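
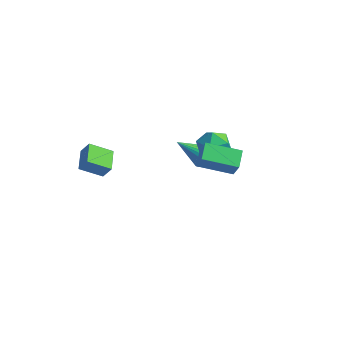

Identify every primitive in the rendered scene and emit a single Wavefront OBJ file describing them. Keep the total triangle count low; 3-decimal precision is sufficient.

v 0.727 3.073 0.344
v 1.296 2.813 -0.514
v -0.096 1.567 0.254
v 0.473 1.307 -0.604
v 0.943 1.368 0.346
v 1.452 2.299 0.402
v -0.252 2.081 -0.662
v 0.257 3.012 -0.606
v 0.691 2.2 -1.136
v 1.43 1.76 -0.513
v -0.23 2.62 0.253
v 0.509 2.18 0.876
v -1.988 -3.673 -0.278
v -2.853 -4.552 0.425
v -2.783 -2.603 0.081
v -3.648 -3.482 0.784
v -1.492 -3.558 0.476
v -2.357 -4.437 1.179
v -2.287 -2.488 0.835
v -3.152 -3.367 1.538
v 1.557 -0.495 0.342
v 1.077 0.421 0.847
v 3.096 0.619 -0.216
v 2.616 1.534 0.288
v 2.104 -0.754 1.332
v 1.624 0.161 1.836
v 3.643 0.359 0.773
v 3.163 1.275 1.278
v -1.092 3.498 -2.638
v -0.483 3.51 -2.168
v -2.088 2.442 -1.322
v -0.642 3.773 -2.077
v -0.879 3.988 -2.084
v -1.152 4.119 -2.186
v -1.416 4.142 -2.366
v -1.623 4.054 -2.594
v -1.739 3.87 -2.829
v -1.743 3.622 -3.031
v -1.634 3.352 -3.165
v -1.432 3.108 -3.209
v -1.171 2.931 -3.153
v -0.896 2.852 -3.009
v -0.655 2.885 -2.8
v -0.49 3.024 -2.564
v -0.429 3.245 -2.34
f 1 12 6
f 1 6 2
f 1 2 8
f 1 8 11
f 1 11 12
f 2 6 10
f 6 12 5
f 12 11 3
f 11 8 7
f 8 2 9
f 4 10 5
f 4 5 3
f 4 3 7
f 4 7 9
f 4 9 10
f 5 10 6
f 3 5 12
f 7 3 11
f 9 7 8
f 10 9 2
f 14 16 13
f 17 14 13
f 13 16 15
f 15 17 13
f 14 20 16
f 18 14 17
f 18 20 14
f 16 20 15
f 19 17 15
f 15 20 19
f 19 18 17
f 20 18 19
f 22 24 21
f 25 22 21
f 21 24 23
f 23 25 21
f 22 28 24
f 26 22 25
f 26 28 22
f 24 28 23
f 27 25 23
f 23 28 27
f 27 26 25
f 28 26 27
f 30 29 32
f 30 32 31
f 32 29 33
f 32 33 31
f 33 29 34
f 33 34 31
f 34 29 35
f 34 35 31
f 35 29 36
f 35 36 31
f 36 29 37
f 36 37 31
f 37 29 38
f 37 38 31
f 38 29 39
f 38 39 31
f 39 29 40
f 39 40 31
f 40 29 41
f 40 41 31
f 41 29 42
f 41 42 31
f 42 29 43
f 42 43 31
f 43 29 44
f 43 44 31
f 44 29 45
f 44 45 31
f 45 29 30
f 45 30 31



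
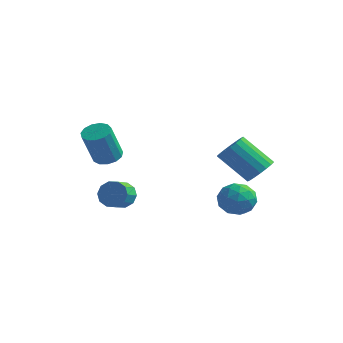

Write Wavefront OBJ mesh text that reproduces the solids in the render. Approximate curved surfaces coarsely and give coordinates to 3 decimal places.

v 3.639 3.669 0.287
v 4.186 3.965 0.924
v 2.627 3.727 2.371
v 2.081 3.431 1.733
v 4.014 4.298 0.793
v 2.455 4.059 2.24
v 3.768 4.505 0.563
v 2.209 4.267 2.01
v 3.496 4.548 0.277
v 1.938 4.309 1.724
v 3.253 4.416 -0.006
v 1.695 4.177 1.441
v 3.087 4.136 -0.232
v 1.528 3.898 1.215
v 3.03 3.764 -0.355
v 1.471 3.525 1.092
v 3.093 3.373 -0.351
v 1.534 3.135 1.096
v 3.265 3.041 -0.22
v 1.706 2.802 1.227
v 3.511 2.833 0.01
v 1.952 2.595 1.457
v 3.782 2.791 0.296
v 2.224 2.552 1.743
v 4.025 2.923 0.579
v 2.467 2.684 2.026
v 4.192 3.202 0.805
v 2.633 2.964 2.252
v 4.249 3.575 0.928
v 2.69 3.336 2.375
v -2.946 0.294 1.198
v -2.181 0.345 1.272
v -2.309 -0.483 3.176
v -3.074 -0.534 3.102
v -2.344 0.718 1.423
v -2.472 -0.11 3.327
v -2.698 0.956 1.503
v -2.826 0.128 3.407
v -3.13 0.984 1.486
v -3.258 0.156 3.39
v -3.504 0.793 1.377
v -3.633 -0.035 3.281
v -3.701 0.443 1.212
v -3.829 -0.385 3.116
v -3.658 0.046 1.042
v -3.786 -0.782 2.946
v -3.389 -0.272 0.922
v -3.517 -1.1 2.826
v -2.979 -0.411 0.889
v -3.107 -1.239 2.793
v -2.559 -0.325 0.955
v -2.687 -1.154 2.858
v -2.261 -0.044 1.097
v -2.389 -0.872 3.001
v -1.745 -0.399 -0.918
v -1.194 -0.118 -0.41
v -1.145 -1.041 0.046
v -1.695 -1.321 -0.462
v -1.639 -0.043 -0.209
v -1.59 -0.965 0.247
v -2.125 -0.104 -0.279
v -2.076 -1.026 0.177
v -2.466 -0.277 -0.593
v -2.416 -1.199 -0.137
v -2.531 -0.497 -1.031
v -2.481 -1.419 -0.575
v -2.295 -0.679 -1.426
v -2.246 -1.602 -0.97
v -1.85 -0.755 -1.627
v -1.801 -1.677 -1.171
v -1.364 -0.694 -1.557
v -1.315 -1.616 -1.101
v -1.024 -0.521 -1.243
v -0.974 -1.443 -0.787
v -0.959 -0.301 -0.805
v -0.909 -1.223 -0.349
v 2.246 2.02 -1.299
v 2.534 2.473 -0.419
v 3.846 1.747 -1.681
v 4.134 2.2 -0.801
v 3.652 1.289 -0.778
v 2.663 1.458 -0.542
v 3.717 2.762 -1.558
v 2.728 2.931 -1.322
v 3.443 2.932 -0.579
v 3.402 2.022 -0.097
v 2.978 2.198 -2.003
v 2.937 1.288 -1.521
v 2.25 2.271 -0.826
v 4.13 1.949 -1.274
v 3.847 1.414 -1.261
v 4.016 1.681 -0.744
v 2.326 1.674 -0.898
v 2.494 1.941 -0.381
v 3.152 1.245 -0.592
v 3.886 2.279 -1.719
v 4.054 2.546 -1.202
v 2.364 2.539 -1.356
v 2.533 2.806 -0.839
v 3.228 2.975 -1.508
v 2.953 2.806 -0.403
v 3.893 2.646 -0.627
v 3.648 2.976 -1.072
v 3.067 3.075 -0.933
v 2.929 2.272 -0.119
v 3.869 2.111 -0.344
v 3.586 1.576 -0.33
v 3.005 1.675 -0.191
v 3.463 2.541 -0.213
v 2.511 2.109 -1.756
v 3.451 1.948 -1.981
v 3.375 2.545 -1.909
v 2.794 2.644 -1.77
v 2.487 1.574 -1.473
v 3.427 1.414 -1.697
v 3.313 1.145 -1.167
v 2.732 1.244 -1.028
v 2.917 1.679 -1.887
f 2 1 5
f 2 5 3
f 3 5 6
f 3 6 4
f 5 1 7
f 5 7 6
f 6 7 8
f 6 8 4
f 7 1 9
f 7 9 8
f 8 9 10
f 8 10 4
f 9 1 11
f 9 11 10
f 10 11 12
f 10 12 4
f 11 1 13
f 11 13 12
f 12 13 14
f 12 14 4
f 13 1 15
f 13 15 14
f 14 15 16
f 14 16 4
f 15 1 17
f 15 17 16
f 16 17 18
f 16 18 4
f 17 1 19
f 17 19 18
f 18 19 20
f 18 20 4
f 19 1 21
f 19 21 20
f 20 21 22
f 20 22 4
f 21 1 23
f 21 23 22
f 22 23 24
f 22 24 4
f 23 1 25
f 23 25 24
f 24 25 26
f 24 26 4
f 25 1 27
f 25 27 26
f 26 27 28
f 26 28 4
f 27 1 29
f 27 29 28
f 28 29 30
f 28 30 4
f 29 1 2
f 29 2 30
f 30 2 3
f 30 3 4
f 32 31 35
f 32 35 33
f 33 35 36
f 33 36 34
f 35 31 37
f 35 37 36
f 36 37 38
f 36 38 34
f 37 31 39
f 37 39 38
f 38 39 40
f 38 40 34
f 39 31 41
f 39 41 40
f 40 41 42
f 40 42 34
f 41 31 43
f 41 43 42
f 42 43 44
f 42 44 34
f 43 31 45
f 43 45 44
f 44 45 46
f 44 46 34
f 45 31 47
f 45 47 46
f 46 47 48
f 46 48 34
f 47 31 49
f 47 49 48
f 48 49 50
f 48 50 34
f 49 31 51
f 49 51 50
f 50 51 52
f 50 52 34
f 51 31 53
f 51 53 52
f 52 53 54
f 52 54 34
f 53 31 32
f 53 32 54
f 54 32 33
f 54 33 34
f 56 55 59
f 56 59 57
f 57 59 60
f 57 60 58
f 59 55 61
f 59 61 60
f 60 61 62
f 60 62 58
f 61 55 63
f 61 63 62
f 62 63 64
f 62 64 58
f 63 55 65
f 63 65 64
f 64 65 66
f 64 66 58
f 65 55 67
f 65 67 66
f 66 67 68
f 66 68 58
f 67 55 69
f 67 69 68
f 68 69 70
f 68 70 58
f 69 55 71
f 69 71 70
f 70 71 72
f 70 72 58
f 71 55 73
f 71 73 72
f 72 73 74
f 72 74 58
f 73 55 75
f 73 75 74
f 74 75 76
f 74 76 58
f 75 55 56
f 75 56 76
f 76 56 57
f 76 57 58
f 77 114 93
f 114 88 117
f 93 117 82
f 114 117 93
f 77 93 89
f 93 82 94
f 89 94 78
f 93 94 89
f 77 89 98
f 89 78 99
f 98 99 84
f 89 99 98
f 77 98 110
f 98 84 113
f 110 113 87
f 98 113 110
f 77 110 114
f 110 87 118
f 114 118 88
f 110 118 114
f 78 94 105
f 94 82 108
f 105 108 86
f 94 108 105
f 82 117 95
f 117 88 116
f 95 116 81
f 117 116 95
f 88 118 115
f 118 87 111
f 115 111 79
f 118 111 115
f 87 113 112
f 113 84 100
f 112 100 83
f 113 100 112
f 84 99 104
f 99 78 101
f 104 101 85
f 99 101 104
f 80 106 92
f 106 86 107
f 92 107 81
f 106 107 92
f 80 92 90
f 92 81 91
f 90 91 79
f 92 91 90
f 80 90 97
f 90 79 96
f 97 96 83
f 90 96 97
f 80 97 102
f 97 83 103
f 102 103 85
f 97 103 102
f 80 102 106
f 102 85 109
f 106 109 86
f 102 109 106
f 81 107 95
f 107 86 108
f 95 108 82
f 107 108 95
f 79 91 115
f 91 81 116
f 115 116 88
f 91 116 115
f 83 96 112
f 96 79 111
f 112 111 87
f 96 111 112
f 85 103 104
f 103 83 100
f 104 100 84
f 103 100 104
f 86 109 105
f 109 85 101
f 105 101 78
f 109 101 105



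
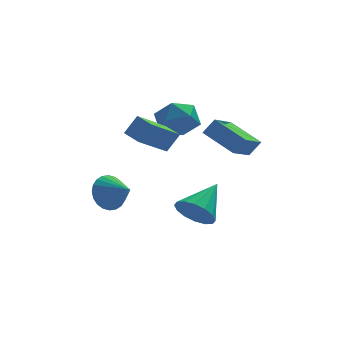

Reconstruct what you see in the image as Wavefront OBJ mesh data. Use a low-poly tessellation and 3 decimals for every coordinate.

v -2.84 0.396 0.994
v -2.233 0.548 1.911
v -3.315 1.365 1.147
v -2.708 1.517 2.064
v -1.452 1.243 -0.064
v -0.845 1.395 0.853
v -1.927 2.212 0.089
v -1.32 2.364 1.006
v 0.239 1.79 0.723
v 0.785 1.815 1.476
v 1.233 3.041 -0.039
v 1.779 3.066 0.714
v 1.341 0.454 -0.034
v 1.887 0.479 0.719
v 2.335 1.705 -0.796
v 2.881 1.73 -0.043
v -3.642 4.089 -3.795
v -2.884 4.302 -4.459
v -2.818 3.051 -3.185
v -2.795 4.55 -4.156
v -2.835 4.729 -3.798
v -2.998 4.81 -3.44
v -3.26 4.781 -3.136
v -3.579 4.647 -2.932
v -3.908 4.428 -2.86
v -4.197 4.158 -2.93
v -4.401 3.877 -3.132
v -4.49 3.628 -3.435
v -4.45 3.449 -3.793
v -4.287 3.368 -4.151
v -4.025 3.397 -4.455
v -3.706 3.531 -4.659
v -3.377 3.75 -4.731
v -3.088 4.02 -4.661
v 0.005 2.339 -4.56
v 0.794 2.145 -5.241
v 1.295 3.661 -3.44
v 0.531 2.579 -5.449
v 0.126 2.949 -5.419
v -0.311 3.155 -5.159
v -0.663 3.143 -4.738
v -0.837 2.915 -4.27
v -0.784 2.533 -3.88
v -0.521 2.099 -3.671
v -0.117 1.73 -3.701
v 0.32 1.524 -3.961
v 0.673 1.536 -4.382
v 0.846 1.763 -4.85
v -1.549 4.123 1.053
v -0.622 4.755 1.335
v -0.438 2.865 0.225
v 0.489 3.497 0.507
v -0.113 2.954 1.331
v -0.8 3.732 1.844
v -0.26 3.888 -0.284
v -0.947 4.666 0.229
v 0.174 4.61 0.509
v 0.265 4.033 1.507
v -1.325 3.587 0.053
v -1.234 3.01 1.051
f 2 4 1
f 5 2 1
f 1 4 3
f 3 5 1
f 2 8 4
f 6 2 5
f 6 8 2
f 4 8 3
f 7 5 3
f 3 8 7
f 7 6 5
f 8 6 7
f 10 12 9
f 13 10 9
f 9 12 11
f 11 13 9
f 10 16 12
f 14 10 13
f 14 16 10
f 12 16 11
f 15 13 11
f 11 16 15
f 15 14 13
f 16 14 15
f 18 17 20
f 18 20 19
f 20 17 21
f 20 21 19
f 21 17 22
f 21 22 19
f 22 17 23
f 22 23 19
f 23 17 24
f 23 24 19
f 24 17 25
f 24 25 19
f 25 17 26
f 25 26 19
f 26 17 27
f 26 27 19
f 27 17 28
f 27 28 19
f 28 17 29
f 28 29 19
f 29 17 30
f 29 30 19
f 30 17 31
f 30 31 19
f 31 17 32
f 31 32 19
f 32 17 33
f 32 33 19
f 33 17 34
f 33 34 19
f 34 17 18
f 34 18 19
f 36 35 38
f 36 38 37
f 38 35 39
f 38 39 37
f 39 35 40
f 39 40 37
f 40 35 41
f 40 41 37
f 41 35 42
f 41 42 37
f 42 35 43
f 42 43 37
f 43 35 44
f 43 44 37
f 44 35 45
f 44 45 37
f 45 35 46
f 45 46 37
f 46 35 47
f 46 47 37
f 47 35 48
f 47 48 37
f 48 35 36
f 48 36 37
f 49 60 54
f 49 54 50
f 49 50 56
f 49 56 59
f 49 59 60
f 50 54 58
f 54 60 53
f 60 59 51
f 59 56 55
f 56 50 57
f 52 58 53
f 52 53 51
f 52 51 55
f 52 55 57
f 52 57 58
f 53 58 54
f 51 53 60
f 55 51 59
f 57 55 56
f 58 57 50



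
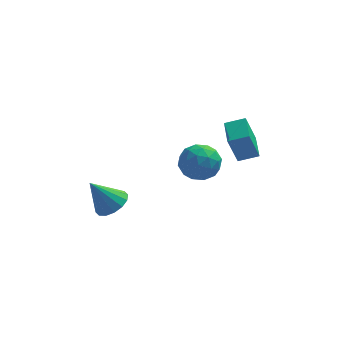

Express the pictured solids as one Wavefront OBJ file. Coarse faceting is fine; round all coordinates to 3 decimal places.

v -2.965 -2.364 1.976
v -2.476 -3.013 2.256
v -3.895 -2.456 3.384
v -2.279 -2.645 2.411
v -2.265 -2.202 2.449
v -2.439 -1.802 2.36
v -2.755 -1.552 2.168
v -3.126 -1.52 1.925
v -3.454 -1.714 1.696
v -3.652 -2.082 1.541
v -3.665 -2.526 1.503
v -3.491 -2.926 1.592
v -3.176 -3.175 1.783
v -2.804 -3.207 2.027
v 2.53 0.391 2.819
v 2.049 0.149 4.315
v 2.393 1.842 3.009
v 1.912 1.6 4.506
v 3.488 0.44 3.134
v 3.007 0.198 4.631
v 3.351 1.891 3.325
v 2.87 1.649 4.821
v 0.784 0.665 3.318
v 1.693 0.178 3.172
v -0.013 -0.818 3.308
v 0.896 -1.305 3.162
v 0.695 -0.838 4.071
v 1.187 0.079 4.077
v 0.493 -0.719 2.403
v 0.985 0.198 2.409
v 1.512 -0.677 2.607
v 1.638 -0.751 3.638
v 0.042 0.111 2.842
v 0.168 0.037 3.873
v 1.308 0.552 3.246
v 0.372 -1.192 3.234
v 0.254 -0.918 3.768
v 0.788 -1.204 3.683
v 1.011 0.493 3.778
v 1.545 0.207 3.692
v 0.959 -0.39 4.22
v 0.135 -0.847 2.788
v 0.669 -1.133 2.702
v 0.892 0.564 2.797
v 1.426 0.278 2.712
v 0.721 -0.25 2.26
v 1.736 -0.237 2.828
v 1.268 -1.109 2.822
v 1.031 -0.764 2.376
v 1.321 -0.225 2.38
v 1.81 -0.28 3.434
v 1.342 -1.153 3.428
v 1.224 -0.878 3.962
v 1.513 -0.339 3.966
v 1.704 -0.783 3.102
v 0.338 0.513 3.052
v -0.13 -0.36 3.046
v 0.167 -0.301 2.514
v 0.456 0.238 2.518
v 0.412 0.469 3.658
v -0.056 -0.403 3.652
v 0.359 -0.415 4.1
v 0.649 0.124 4.104
v -0.024 0.143 3.378
f 2 1 4
f 2 4 3
f 4 1 5
f 4 5 3
f 5 1 6
f 5 6 3
f 6 1 7
f 6 7 3
f 7 1 8
f 7 8 3
f 8 1 9
f 8 9 3
f 9 1 10
f 9 10 3
f 10 1 11
f 10 11 3
f 11 1 12
f 11 12 3
f 12 1 13
f 12 13 3
f 13 1 14
f 13 14 3
f 14 1 2
f 14 2 3
f 16 18 15
f 19 16 15
f 15 18 17
f 17 19 15
f 16 22 18
f 20 16 19
f 20 22 16
f 18 22 17
f 21 19 17
f 17 22 21
f 21 20 19
f 22 20 21
f 23 60 39
f 60 34 63
f 39 63 28
f 60 63 39
f 23 39 35
f 39 28 40
f 35 40 24
f 39 40 35
f 23 35 44
f 35 24 45
f 44 45 30
f 35 45 44
f 23 44 56
f 44 30 59
f 56 59 33
f 44 59 56
f 23 56 60
f 56 33 64
f 60 64 34
f 56 64 60
f 24 40 51
f 40 28 54
f 51 54 32
f 40 54 51
f 28 63 41
f 63 34 62
f 41 62 27
f 63 62 41
f 34 64 61
f 64 33 57
f 61 57 25
f 64 57 61
f 33 59 58
f 59 30 46
f 58 46 29
f 59 46 58
f 30 45 50
f 45 24 47
f 50 47 31
f 45 47 50
f 26 52 38
f 52 32 53
f 38 53 27
f 52 53 38
f 26 38 36
f 38 27 37
f 36 37 25
f 38 37 36
f 26 36 43
f 36 25 42
f 43 42 29
f 36 42 43
f 26 43 48
f 43 29 49
f 48 49 31
f 43 49 48
f 26 48 52
f 48 31 55
f 52 55 32
f 48 55 52
f 27 53 41
f 53 32 54
f 41 54 28
f 53 54 41
f 25 37 61
f 37 27 62
f 61 62 34
f 37 62 61
f 29 42 58
f 42 25 57
f 58 57 33
f 42 57 58
f 31 49 50
f 49 29 46
f 50 46 30
f 49 46 50
f 32 55 51
f 55 31 47
f 51 47 24
f 55 47 51



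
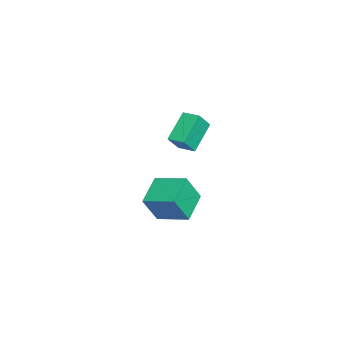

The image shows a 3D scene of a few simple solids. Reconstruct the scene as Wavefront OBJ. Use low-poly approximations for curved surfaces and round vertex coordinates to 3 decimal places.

v 1.935 0.037 3.062
v 2.547 -0.442 4.128
v 2.398 1.02 3.237
v 3.01 0.54 4.304
v 3.51 -0.5 1.916
v 4.122 -0.98 2.983
v 3.973 0.482 2.092
v 4.585 0.003 3.158
v 0.793 -1.555 -4.287
v 1.25 -2.293 -2.53
v 1.336 0.352 -3.629
v 1.794 -0.385 -1.871
v 2.666 -1.875 -4.909
v 3.124 -2.612 -3.151
v 3.21 0.033 -4.25
v 3.667 -0.705 -2.493
f 2 4 1
f 5 2 1
f 1 4 3
f 3 5 1
f 2 8 4
f 6 2 5
f 6 8 2
f 4 8 3
f 7 5 3
f 3 8 7
f 7 6 5
f 8 6 7
f 10 12 9
f 13 10 9
f 9 12 11
f 11 13 9
f 10 16 12
f 14 10 13
f 14 16 10
f 12 16 11
f 15 13 11
f 11 16 15
f 15 14 13
f 16 14 15



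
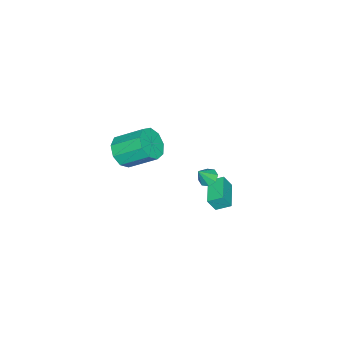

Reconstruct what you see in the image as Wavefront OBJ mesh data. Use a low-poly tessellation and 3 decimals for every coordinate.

v 1.621 -0.127 2.701
v 2.461 0.232 2.528
v 2.079 1.626 3.566
v 1.239 1.267 3.739
v 2.043 0.439 2.096
v 1.661 1.833 3.134
v 1.427 0.382 1.947
v 1.045 1.776 2.985
v 0.902 0.086 2.15
v 0.52 1.48 3.189
v 0.714 -0.31 2.612
v 0.331 1.084 3.65
v 0.95 -0.62 3.115
v 0.567 0.775 4.153
v 1.5 -0.699 3.424
v 1.118 0.695 4.462
v 2.107 -0.511 3.395
v 1.725 0.883 4.433
v 2.487 -0.143 3.041
v 2.104 1.251 4.079
v -3.461 2.183 -3.588
v -3.165 1.86 -2.79
v -3.795 2.907 -3.17
v -3.499 2.583 -2.373
v -2.121 2.917 -3.787
v -1.825 2.593 -2.99
v -2.455 3.64 -3.37
v -2.159 3.317 -2.572
v -1.814 2.633 -0.932
v -1.369 2.527 -1.254
v -1.266 2.367 -0.088
v -1.38 2.933 -1.119
v -1.645 3.164 -0.874
v -2.009 3.083 -0.662
v -2.259 2.739 -0.609
v -2.248 2.333 -0.744
v -1.982 2.102 -0.99
v -1.618 2.183 -1.201
f 2 1 5
f 2 5 3
f 3 5 6
f 3 6 4
f 5 1 7
f 5 7 6
f 6 7 8
f 6 8 4
f 7 1 9
f 7 9 8
f 8 9 10
f 8 10 4
f 9 1 11
f 9 11 10
f 10 11 12
f 10 12 4
f 11 1 13
f 11 13 12
f 12 13 14
f 12 14 4
f 13 1 15
f 13 15 14
f 14 15 16
f 14 16 4
f 15 1 17
f 15 17 16
f 16 17 18
f 16 18 4
f 17 1 19
f 17 19 18
f 18 19 20
f 18 20 4
f 19 1 2
f 19 2 20
f 20 2 3
f 20 3 4
f 22 24 21
f 25 22 21
f 21 24 23
f 23 25 21
f 22 28 24
f 26 22 25
f 26 28 22
f 24 28 23
f 27 25 23
f 23 28 27
f 27 26 25
f 28 26 27
f 30 29 32
f 30 32 31
f 32 29 33
f 32 33 31
f 33 29 34
f 33 34 31
f 34 29 35
f 34 35 31
f 35 29 36
f 35 36 31
f 36 29 37
f 36 37 31
f 37 29 38
f 37 38 31
f 38 29 30
f 38 30 31



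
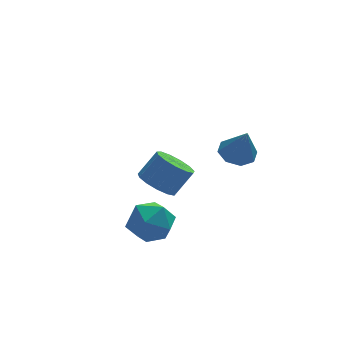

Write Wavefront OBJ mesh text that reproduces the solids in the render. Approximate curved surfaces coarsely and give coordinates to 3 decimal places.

v 1.67 -0.528 3.078
v 2.185 -1.114 2.767
v 1.87 -1.152 4.582
v 2.498 -0.582 2.946
v 2.326 -0.018 3.203
v 1.77 0.247 3.386
v 1.155 0.058 3.39
v 0.842 -0.474 3.211
v 1.014 -1.038 2.954
v 1.57 -1.303 2.77
v -2.735 -0.297 -0.042
v -1.766 -0.361 0.547
v -2.594 -2.079 -0.467
v -1.625 -2.143 0.122
v -2.61 -1.988 0.665
v -2.697 -0.887 0.928
v -1.663 -1.553 -0.848
v -1.75 -0.452 -0.585
v -1.103 -1.137 0.049
v -1.689 -1.406 0.984
v -2.671 -1.034 -0.904
v -3.257 -1.303 0.031
v -0.584 3.651 -1.39
v -0.146 4.398 -1.869
v 0.762 4.597 -0.729
v 0.324 3.849 -0.25
v -0.564 4.623 -1.575
v 0.344 4.822 -0.436
v -0.988 4.539 -1.223
v -0.08 4.737 -0.083
v -1.284 4.173 -0.923
v -0.376 4.371 0.216
v -1.357 3.641 -0.772
v -0.45 3.84 0.367
v -1.185 3.112 -0.817
v -0.278 3.311 0.323
v -0.822 2.754 -1.043
v 0.085 2.953 0.096
v -0.384 2.681 -1.38
v 0.524 2.88 -0.241
v -0.008 2.916 -1.72
v 0.899 3.114 -0.58
v 0.184 3.384 -1.955
v 1.092 3.582 -0.815
v 0.133 3.936 -2.01
v 1.04 4.135 -0.871
f 2 1 4
f 2 4 3
f 4 1 5
f 4 5 3
f 5 1 6
f 5 6 3
f 6 1 7
f 6 7 3
f 7 1 8
f 7 8 3
f 8 1 9
f 8 9 3
f 9 1 10
f 9 10 3
f 10 1 2
f 10 2 3
f 11 22 16
f 11 16 12
f 11 12 18
f 11 18 21
f 11 21 22
f 12 16 20
f 16 22 15
f 22 21 13
f 21 18 17
f 18 12 19
f 14 20 15
f 14 15 13
f 14 13 17
f 14 17 19
f 14 19 20
f 15 20 16
f 13 15 22
f 17 13 21
f 19 17 18
f 20 19 12
f 24 23 27
f 24 27 25
f 25 27 28
f 25 28 26
f 27 23 29
f 27 29 28
f 28 29 30
f 28 30 26
f 29 23 31
f 29 31 30
f 30 31 32
f 30 32 26
f 31 23 33
f 31 33 32
f 32 33 34
f 32 34 26
f 33 23 35
f 33 35 34
f 34 35 36
f 34 36 26
f 35 23 37
f 35 37 36
f 36 37 38
f 36 38 26
f 37 23 39
f 37 39 38
f 38 39 40
f 38 40 26
f 39 23 41
f 39 41 40
f 40 41 42
f 40 42 26
f 41 23 43
f 41 43 42
f 42 43 44
f 42 44 26
f 43 23 45
f 43 45 44
f 44 45 46
f 44 46 26
f 45 23 24
f 45 24 46
f 46 24 25
f 46 25 26



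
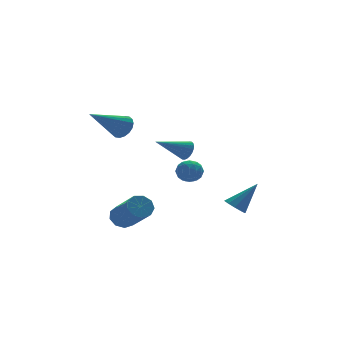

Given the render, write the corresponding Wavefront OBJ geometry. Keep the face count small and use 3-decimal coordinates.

v -3.952 -0.829 -3.541
v -3.663 -0.472 -3.096
v -3.498 -2.053 -1.934
v -3.788 -2.411 -2.379
v -4.096 -0.47 -3.032
v -3.931 -2.051 -1.869
v -4.462 -0.636 -3.206
v -4.297 -2.217 -2.043
v -4.589 -0.892 -3.537
v -4.424 -2.474 -2.374
v -4.419 -1.119 -3.87
v -4.254 -2.701 -2.707
v -4.03 -1.211 -4.049
v -3.865 -2.792 -2.887
v -3.605 -1.124 -3.991
v -3.44 -2.705 -2.828
v -3.343 -0.899 -3.722
v -3.178 -2.48 -2.56
v -3.365 -0.641 -3.369
v -3.2 -2.223 -2.206
v -2.379 3.002 0.429
v -2.12 3.333 0.963
v -4.141 2.538 1.571
v -2.272 3.55 0.817
v -2.445 3.658 0.594
v -2.606 3.637 0.338
v -2.721 3.49 0.1
v -2.769 3.246 -0.073
v -2.74 2.954 -0.146
v -2.639 2.671 -0.106
v -2.487 2.454 0.041
v -2.313 2.346 0.264
v -2.153 2.367 0.52
v -2.038 2.515 0.757
v -1.99 2.758 0.93
v -2.019 3.051 1.004
v 0.316 1.625 -1.77
v 0.714 1.181 -2.082
v -0.554 1.019 -2.018
v -0.156 0.575 -2.33
v -0.13 0.638 -1.66
v 0.407 1.012 -1.507
v -0.247 1.188 -2.593
v 0.29 1.562 -2.44
v 0.366 0.911 -2.59
v 0.438 0.571 -2.014
v -0.278 1.629 -2.086
v -0.206 1.289 -1.51
v 0.591 1.456 -1.904
v -0.431 0.744 -2.196
v -0.416 0.781 -1.802
v -0.182 0.52 -1.986
v 0.411 1.357 -1.566
v 0.645 1.096 -1.75
v 0.149 0.777 -1.502
v -0.485 1.104 -2.35
v -0.251 0.843 -2.534
v 0.342 1.68 -2.114
v 0.576 1.419 -2.298
v 0.011 1.423 -2.598
v 0.621 1.036 -2.386
v 0.109 0.68 -2.532
v 0.056 1.04 -2.687
v 0.372 1.26 -2.597
v 0.663 0.836 -2.048
v 0.152 0.48 -2.194
v 0.167 0.517 -1.8
v 0.483 0.737 -1.71
v 0.459 0.678 -2.347
v 0.008 1.72 -1.906
v -0.503 1.364 -2.052
v -0.323 1.463 -2.39
v -0.007 1.683 -2.3
v 0.051 1.52 -1.568
v -0.461 1.164 -1.714
v -0.212 0.94 -1.503
v 0.104 1.16 -1.413
v -0.299 1.522 -1.753
v -0.957 -0.901 -0.006
v -0.736 -1.067 0.458
v -2.423 -0.859 0.706
v -0.721 -0.858 0.477
v -0.741 -0.655 0.423
v -0.795 -0.49 0.304
v -0.873 -0.387 0.137
v -0.964 -0.363 -0.051
v -1.054 -0.42 -0.233
v -1.129 -0.551 -0.38
v -1.178 -0.735 -0.47
v -1.194 -0.944 -0.49
v -1.173 -1.147 -0.436
v -1.12 -1.312 -0.316
v -1.042 -1.415 -0.15
v -0.951 -1.439 0.039
v -0.861 -1.381 0.221
v -0.786 -1.251 0.368
v 1.672 -0.285 -4.029
v 1.973 -0.748 -4.288
v 2.828 -0.215 -2.811
v 2.106 -0.427 -4.433
v 2.075 -0.052 -4.424
v 1.889 0.235 -4.264
v 1.621 0.323 -4.014
v 1.372 0.179 -3.77
v 1.238 -0.142 -3.625
v 1.27 -0.517 -3.634
v 1.456 -0.804 -3.794
v 1.724 -0.892 -4.043
f 2 1 5
f 2 5 3
f 3 5 6
f 3 6 4
f 5 1 7
f 5 7 6
f 6 7 8
f 6 8 4
f 7 1 9
f 7 9 8
f 8 9 10
f 8 10 4
f 9 1 11
f 9 11 10
f 10 11 12
f 10 12 4
f 11 1 13
f 11 13 12
f 12 13 14
f 12 14 4
f 13 1 15
f 13 15 14
f 14 15 16
f 14 16 4
f 15 1 17
f 15 17 16
f 16 17 18
f 16 18 4
f 17 1 19
f 17 19 18
f 18 19 20
f 18 20 4
f 19 1 2
f 19 2 20
f 20 2 3
f 20 3 4
f 22 21 24
f 22 24 23
f 24 21 25
f 24 25 23
f 25 21 26
f 25 26 23
f 26 21 27
f 26 27 23
f 27 21 28
f 27 28 23
f 28 21 29
f 28 29 23
f 29 21 30
f 29 30 23
f 30 21 31
f 30 31 23
f 31 21 32
f 31 32 23
f 32 21 33
f 32 33 23
f 33 21 34
f 33 34 23
f 34 21 35
f 34 35 23
f 35 21 36
f 35 36 23
f 36 21 22
f 36 22 23
f 37 74 53
f 74 48 77
f 53 77 42
f 74 77 53
f 37 53 49
f 53 42 54
f 49 54 38
f 53 54 49
f 37 49 58
f 49 38 59
f 58 59 44
f 49 59 58
f 37 58 70
f 58 44 73
f 70 73 47
f 58 73 70
f 37 70 74
f 70 47 78
f 74 78 48
f 70 78 74
f 38 54 65
f 54 42 68
f 65 68 46
f 54 68 65
f 42 77 55
f 77 48 76
f 55 76 41
f 77 76 55
f 48 78 75
f 78 47 71
f 75 71 39
f 78 71 75
f 47 73 72
f 73 44 60
f 72 60 43
f 73 60 72
f 44 59 64
f 59 38 61
f 64 61 45
f 59 61 64
f 40 66 52
f 66 46 67
f 52 67 41
f 66 67 52
f 40 52 50
f 52 41 51
f 50 51 39
f 52 51 50
f 40 50 57
f 50 39 56
f 57 56 43
f 50 56 57
f 40 57 62
f 57 43 63
f 62 63 45
f 57 63 62
f 40 62 66
f 62 45 69
f 66 69 46
f 62 69 66
f 41 67 55
f 67 46 68
f 55 68 42
f 67 68 55
f 39 51 75
f 51 41 76
f 75 76 48
f 51 76 75
f 43 56 72
f 56 39 71
f 72 71 47
f 56 71 72
f 45 63 64
f 63 43 60
f 64 60 44
f 63 60 64
f 46 69 65
f 69 45 61
f 65 61 38
f 69 61 65
f 80 79 82
f 80 82 81
f 82 79 83
f 82 83 81
f 83 79 84
f 83 84 81
f 84 79 85
f 84 85 81
f 85 79 86
f 85 86 81
f 86 79 87
f 86 87 81
f 87 79 88
f 87 88 81
f 88 79 89
f 88 89 81
f 89 79 90
f 89 90 81
f 90 79 91
f 90 91 81
f 91 79 92
f 91 92 81
f 92 79 93
f 92 93 81
f 93 79 94
f 93 94 81
f 94 79 95
f 94 95 81
f 95 79 96
f 95 96 81
f 96 79 80
f 96 80 81
f 98 97 100
f 98 100 99
f 100 97 101
f 100 101 99
f 101 97 102
f 101 102 99
f 102 97 103
f 102 103 99
f 103 97 104
f 103 104 99
f 104 97 105
f 104 105 99
f 105 97 106
f 105 106 99
f 106 97 107
f 106 107 99
f 107 97 108
f 107 108 99
f 108 97 98
f 108 98 99



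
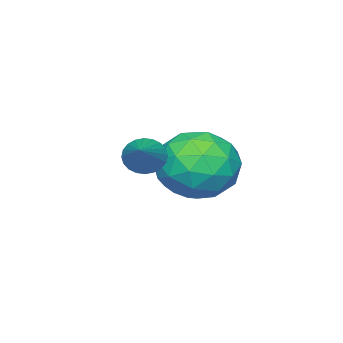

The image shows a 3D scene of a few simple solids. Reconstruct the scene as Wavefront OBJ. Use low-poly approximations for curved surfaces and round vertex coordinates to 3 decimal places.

v -0.346 3.15 0.491
v 0.025 2.926 0.106
v 0.906 3.89 1.269
v -0.029 3.122 0.007
v -0.131 3.322 -0.019
v -0.266 3.496 0.033
v -0.414 3.617 0.154
v -0.551 3.668 0.327
v -0.657 3.639 0.525
v -0.715 3.536 0.718
v -0.718 3.374 0.876
v -0.664 3.178 0.976
v -0.562 2.978 1.002
v -0.427 2.804 0.95
v -0.279 2.683 0.828
v -0.142 2.632 0.655
v -0.036 2.661 0.457
v 0.022 2.764 0.264
v -2.09 4.089 0.633
v -1.156 3.95 -0.123
v -3.224 3.05 -0.577
v -2.29 2.911 -1.333
v -2.285 2.358 -0.257
v -1.585 3 0.49
v -2.795 4 -1.19
v -2.095 4.642 -0.443
v -1.592 3.895 -1.25
v -1.277 2.88 -0.673
v -3.103 4.12 -0.027
v -2.788 3.105 0.55
v -1.524 4.111 0.361
v -2.856 2.889 -1.061
v -2.854 2.564 -0.429
v -2.305 2.482 -0.873
v -1.775 3.552 0.721
v -1.227 3.47 0.277
v -1.89 2.535 0.198
v -3.153 3.53 -0.977
v -2.605 3.448 -1.421
v -2.075 4.518 0.173
v -1.526 4.436 -0.271
v -2.49 4.465 -0.898
v -1.231 3.997 -0.745
v -1.897 3.386 -1.456
v -2.194 4.026 -1.373
v -1.783 4.404 -0.933
v -1.046 3.4 -0.406
v -1.712 2.789 -1.117
v -1.709 2.464 -0.486
v -1.298 2.841 -0.046
v -1.302 3.368 -1.069
v -2.668 4.211 0.417
v -3.334 3.6 -0.294
v -3.082 4.159 -0.654
v -2.671 4.536 -0.214
v -2.483 3.614 0.756
v -3.149 3.003 0.045
v -2.597 2.596 0.233
v -2.186 2.974 0.673
v -3.078 3.632 0.369
f 2 1 4
f 2 4 3
f 4 1 5
f 4 5 3
f 5 1 6
f 5 6 3
f 6 1 7
f 6 7 3
f 7 1 8
f 7 8 3
f 8 1 9
f 8 9 3
f 9 1 10
f 9 10 3
f 10 1 11
f 10 11 3
f 11 1 12
f 11 12 3
f 12 1 13
f 12 13 3
f 13 1 14
f 13 14 3
f 14 1 15
f 14 15 3
f 15 1 16
f 15 16 3
f 16 1 17
f 16 17 3
f 17 1 18
f 17 18 3
f 18 1 2
f 18 2 3
f 19 56 35
f 56 30 59
f 35 59 24
f 56 59 35
f 19 35 31
f 35 24 36
f 31 36 20
f 35 36 31
f 19 31 40
f 31 20 41
f 40 41 26
f 31 41 40
f 19 40 52
f 40 26 55
f 52 55 29
f 40 55 52
f 19 52 56
f 52 29 60
f 56 60 30
f 52 60 56
f 20 36 47
f 36 24 50
f 47 50 28
f 36 50 47
f 24 59 37
f 59 30 58
f 37 58 23
f 59 58 37
f 30 60 57
f 60 29 53
f 57 53 21
f 60 53 57
f 29 55 54
f 55 26 42
f 54 42 25
f 55 42 54
f 26 41 46
f 41 20 43
f 46 43 27
f 41 43 46
f 22 48 34
f 48 28 49
f 34 49 23
f 48 49 34
f 22 34 32
f 34 23 33
f 32 33 21
f 34 33 32
f 22 32 39
f 32 21 38
f 39 38 25
f 32 38 39
f 22 39 44
f 39 25 45
f 44 45 27
f 39 45 44
f 22 44 48
f 44 27 51
f 48 51 28
f 44 51 48
f 23 49 37
f 49 28 50
f 37 50 24
f 49 50 37
f 21 33 57
f 33 23 58
f 57 58 30
f 33 58 57
f 25 38 54
f 38 21 53
f 54 53 29
f 38 53 54
f 27 45 46
f 45 25 42
f 46 42 26
f 45 42 46
f 28 51 47
f 51 27 43
f 47 43 20
f 51 43 47



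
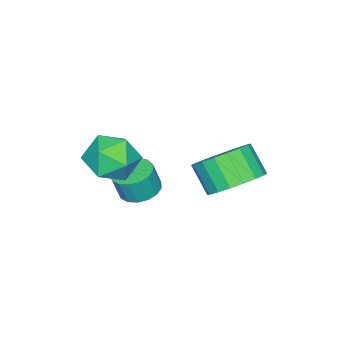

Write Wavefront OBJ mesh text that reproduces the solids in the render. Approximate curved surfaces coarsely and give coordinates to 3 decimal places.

v -2.824 1.925 -0.597
v -1.815 1.492 -0.67
v -2.107 0.643 0.325
v -3.116 1.075 0.397
v -1.756 1.853 -0.344
v -2.048 1.004 0.65
v -1.908 2.228 -0.069
v -2.2 1.379 0.926
v -2.242 2.543 0.102
v -2.534 1.694 1.096
v -2.69 2.735 0.134
v -2.983 1.886 1.129
v -3.166 2.767 0.021
v -3.458 1.918 1.016
v -3.573 2.632 -0.214
v -3.866 1.783 0.781
v -3.833 2.357 -0.525
v -4.125 1.508 0.47
v -3.892 1.996 -0.85
v -4.184 1.147 0.144
v -3.74 1.621 -1.126
v -4.032 0.772 -0.131
v -3.406 1.306 -1.296
v -3.698 0.457 -0.302
v -2.957 1.114 -1.329
v -3.25 0.265 -0.334
v -2.482 1.082 -1.216
v -2.774 0.233 -0.221
v -2.074 1.217 -0.981
v -2.367 0.368 0.014
v -1.346 -1.037 -1.188
v -0.598 -1.008 -1.369
v -0.346 -1.174 -0.353
v -1.094 -1.203 -0.172
v -0.684 -0.658 -1.291
v -0.432 -0.824 -0.274
v -0.921 -0.395 -1.189
v -0.669 -0.561 -0.173
v -1.256 -0.279 -1.087
v -1.004 -0.445 -0.071
v -1.611 -0.337 -1.008
v -1.359 -0.502 0.008
v -1.906 -0.555 -0.971
v -1.654 -0.721 0.045
v -2.072 -0.884 -0.983
v -1.82 -1.049 0.033
v -2.072 -1.247 -1.042
v -1.82 -1.413 -0.026
v -1.906 -1.563 -1.135
v -1.654 -1.729 -0.119
v -1.611 -1.758 -1.24
v -1.359 -1.924 -0.223
v -1.256 -1.788 -1.333
v -1.004 -1.954 -0.316
v -0.921 -1.646 -1.393
v -0.669 -1.812 -0.376
v -0.684 -1.365 -1.406
v -0.432 -1.53 -0.389
v 0.167 -0.49 2.516
v 0.851 0.001 1.869
v 0.029 -1.781 1.391
v 0.713 -1.29 0.744
v 1.05 -1.694 1.666
v 1.136 -0.896 2.362
v -0.256 -0.884 0.898
v -0.17 -0.086 1.594
v 0.59 -0.243 0.869
v 1.397 -0.743 1.344
v -0.517 -1.037 1.916
v 0.29 -1.537 2.391
f 2 1 5
f 2 5 3
f 3 5 6
f 3 6 4
f 5 1 7
f 5 7 6
f 6 7 8
f 6 8 4
f 7 1 9
f 7 9 8
f 8 9 10
f 8 10 4
f 9 1 11
f 9 11 10
f 10 11 12
f 10 12 4
f 11 1 13
f 11 13 12
f 12 13 14
f 12 14 4
f 13 1 15
f 13 15 14
f 14 15 16
f 14 16 4
f 15 1 17
f 15 17 16
f 16 17 18
f 16 18 4
f 17 1 19
f 17 19 18
f 18 19 20
f 18 20 4
f 19 1 21
f 19 21 20
f 20 21 22
f 20 22 4
f 21 1 23
f 21 23 22
f 22 23 24
f 22 24 4
f 23 1 25
f 23 25 24
f 24 25 26
f 24 26 4
f 25 1 27
f 25 27 26
f 26 27 28
f 26 28 4
f 27 1 29
f 27 29 28
f 28 29 30
f 28 30 4
f 29 1 2
f 29 2 30
f 30 2 3
f 30 3 4
f 32 31 35
f 32 35 33
f 33 35 36
f 33 36 34
f 35 31 37
f 35 37 36
f 36 37 38
f 36 38 34
f 37 31 39
f 37 39 38
f 38 39 40
f 38 40 34
f 39 31 41
f 39 41 40
f 40 41 42
f 40 42 34
f 41 31 43
f 41 43 42
f 42 43 44
f 42 44 34
f 43 31 45
f 43 45 44
f 44 45 46
f 44 46 34
f 45 31 47
f 45 47 46
f 46 47 48
f 46 48 34
f 47 31 49
f 47 49 48
f 48 49 50
f 48 50 34
f 49 31 51
f 49 51 50
f 50 51 52
f 50 52 34
f 51 31 53
f 51 53 52
f 52 53 54
f 52 54 34
f 53 31 55
f 53 55 54
f 54 55 56
f 54 56 34
f 55 31 57
f 55 57 56
f 56 57 58
f 56 58 34
f 57 31 32
f 57 32 58
f 58 32 33
f 58 33 34
f 59 70 64
f 59 64 60
f 59 60 66
f 59 66 69
f 59 69 70
f 60 64 68
f 64 70 63
f 70 69 61
f 69 66 65
f 66 60 67
f 62 68 63
f 62 63 61
f 62 61 65
f 62 65 67
f 62 67 68
f 63 68 64
f 61 63 70
f 65 61 69
f 67 65 66
f 68 67 60



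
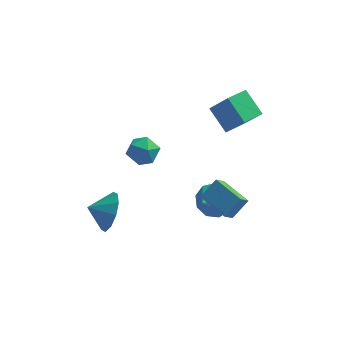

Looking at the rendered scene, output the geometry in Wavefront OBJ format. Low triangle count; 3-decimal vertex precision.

v 2.748 -3.831 -0.228
v 3.417 -3.284 0.546
v 1.603 -2.751 -0.002
v 2.272 -2.204 0.772
v 3.088 -3.336 -0.872
v 3.757 -2.789 -0.098
v 1.943 -2.256 -0.646
v 2.612 -1.709 0.128
v 2.108 -0.236 -3.062
v 2.868 -0.75 -3.263
v 1.612 -1.344 -2.098
v 2.988 -0.367 -2.761
v 2.697 0.077 -2.399
v 2.129 0.375 -2.348
v 1.552 0.388 -2.63
v 1.234 0.108 -3.115
v 1.326 -0.332 -3.574
v 1.783 -0.727 -3.794
v 2.392 -0.892 -3.671
v 2.516 2.118 -0.102
v 1.688 3.045 0.773
v 3.314 2.996 -0.277
v 2.486 3.924 0.598
v 3.394 1.596 1.282
v 2.566 2.524 2.157
v 4.192 2.475 1.107
v 3.364 3.402 1.982
v -2.555 -2.311 -2.007
v -2.214 -1.845 -1.083
v -3.545 -2.449 -1.573
v -2.457 -1.361 -1.483
v -2.737 -1.239 -2.084
v -2.948 -1.528 -2.655
v -3.009 -2.115 -2.979
v -2.896 -2.778 -2.932
v -2.653 -3.262 -2.531
v -2.373 -3.383 -1.931
v -2.162 -3.095 -1.36
v -2.101 -2.508 -1.036
v -2.239 2.216 -2.271
v -1.683 2.805 -2.674
v -1.137 1.755 -1.426
v -0.581 2.344 -1.829
v -1.242 2.642 -1.288
v -1.923 2.927 -1.81
v -0.897 1.633 -2.29
v -1.578 1.918 -2.812
v -0.854 2.445 -2.685
v -1.067 3.069 -2.066
v -1.753 1.491 -2.034
v -1.966 2.115 -1.415
f 2 4 1
f 5 2 1
f 1 4 3
f 3 5 1
f 2 8 4
f 6 2 5
f 6 8 2
f 4 8 3
f 7 5 3
f 3 8 7
f 7 6 5
f 8 6 7
f 10 9 12
f 10 12 11
f 12 9 13
f 12 13 11
f 13 9 14
f 13 14 11
f 14 9 15
f 14 15 11
f 15 9 16
f 15 16 11
f 16 9 17
f 16 17 11
f 17 9 18
f 17 18 11
f 18 9 19
f 18 19 11
f 19 9 10
f 19 10 11
f 21 23 20
f 24 21 20
f 20 23 22
f 22 24 20
f 21 27 23
f 25 21 24
f 25 27 21
f 23 27 22
f 26 24 22
f 22 27 26
f 26 25 24
f 27 25 26
f 29 28 31
f 29 31 30
f 31 28 32
f 31 32 30
f 32 28 33
f 32 33 30
f 33 28 34
f 33 34 30
f 34 28 35
f 34 35 30
f 35 28 36
f 35 36 30
f 36 28 37
f 36 37 30
f 37 28 38
f 37 38 30
f 38 28 39
f 38 39 30
f 39 28 29
f 39 29 30
f 40 51 45
f 40 45 41
f 40 41 47
f 40 47 50
f 40 50 51
f 41 45 49
f 45 51 44
f 51 50 42
f 50 47 46
f 47 41 48
f 43 49 44
f 43 44 42
f 43 42 46
f 43 46 48
f 43 48 49
f 44 49 45
f 42 44 51
f 46 42 50
f 48 46 47
f 49 48 41



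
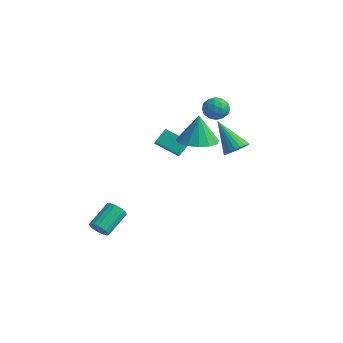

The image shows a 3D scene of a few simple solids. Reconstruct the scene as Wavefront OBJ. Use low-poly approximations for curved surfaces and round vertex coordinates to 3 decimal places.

v 2.172 0.749 1.67
v 2.631 0.749 2.13
v 0.908 0.891 2.93
v 2.61 0.997 2.082
v 2.522 1.208 1.97
v 2.381 1.348 1.813
v 2.208 1.397 1.634
v 2.03 1.348 1.46
v 1.873 1.208 1.319
v 1.762 0.997 1.231
v 1.713 0.749 1.21
v 1.734 0.501 1.259
v 1.822 0.291 1.37
v 1.963 0.151 1.527
v 2.136 0.101 1.706
v 2.314 0.151 1.88
v 2.471 0.291 2.021
v 2.582 0.501 2.109
v -1.467 4.008 2.079
v -0.89 3.89 1.711
v -1.95 3.11 1.609
v -1.373 2.992 1.241
v -1.372 2.899 1.929
v -1.073 3.454 2.219
v -1.767 3.546 1.101
v -1.468 4.101 1.391
v -1.076 3.604 1.107
v -0.831 3.205 1.619
v -2.009 3.795 1.701
v -1.764 3.396 2.213
v -1.136 4.028 1.936
v -1.704 2.972 1.384
v -1.703 2.918 1.788
v -1.364 2.848 1.572
v -1.243 3.772 2.235
v -0.904 3.702 2.019
v -1.188 3.12 2.147
v -1.936 3.298 1.301
v -1.597 3.228 1.085
v -1.476 4.152 1.748
v -1.137 4.082 1.532
v -1.652 3.88 1.173
v -0.906 3.79 1.365
v -1.19 3.263 1.089
v -1.422 3.588 1.006
v -1.246 3.914 1.177
v -0.762 3.556 1.666
v -1.046 3.028 1.39
v -1.045 2.973 1.794
v -0.87 3.3 1.965
v -0.871 3.388 1.311
v -1.794 3.972 1.93
v -2.078 3.444 1.654
v -1.97 3.7 1.355
v -1.795 4.027 1.526
v -1.65 3.737 2.231
v -1.934 3.21 1.955
v -1.594 3.086 2.143
v -1.418 3.412 2.314
v -1.969 3.612 2.009
v -1.982 2.852 -0.461
v -1.008 2.576 -0.329
v -2.118 3.108 1.081
v -0.993 3.097 -0.414
v -1.242 3.552 -0.512
v -1.689 3.819 -0.597
v -2.215 3.828 -0.645
v -2.678 3.574 -0.643
v -2.955 3.127 -0.594
v -2.971 2.606 -0.508
v -2.721 2.151 -0.41
v -2.274 1.884 -0.326
v -1.748 1.876 -0.278
v -1.285 2.129 -0.279
v -4.752 2.847 -1.817
v -4.715 3.537 -1.225
v -3.61 3.349 -2.474
v -3.573 4.039 -1.883
v -4.167 2.301 -1.217
v -4.13 2.991 -0.626
v -3.025 2.803 -1.875
v -2.988 3.493 -1.283
v -2.56 -3.237 -3.815
v -2.382 -3.476 -3.365
v -2.462 -2.203 -2.655
v -2.64 -1.963 -3.105
v -2.179 -3.404 -3.471
v -2.259 -2.131 -2.761
v -2.051 -3.299 -3.645
v -2.131 -2.026 -2.935
v -2.024 -3.181 -3.853
v -2.104 -1.908 -3.143
v -2.103 -3.075 -4.054
v -2.183 -1.802 -3.343
v -2.273 -3 -4.207
v -2.353 -1.727 -3.496
v -2.499 -2.972 -4.282
v -2.579 -1.699 -3.572
v -2.738 -2.997 -4.265
v -2.818 -1.724 -3.555
v -2.941 -3.069 -4.159
v -3.021 -1.796 -3.449
v -3.069 -3.174 -3.985
v -3.149 -1.901 -3.275
v -3.096 -3.292 -3.777
v -3.176 -2.019 -3.067
v -3.017 -3.398 -3.577
v -3.097 -2.125 -2.866
v -2.847 -3.473 -3.424
v -2.927 -2.2 -2.713
v -2.621 -3.501 -3.348
v -2.701 -2.228 -2.638
f 2 1 4
f 2 4 3
f 4 1 5
f 4 5 3
f 5 1 6
f 5 6 3
f 6 1 7
f 6 7 3
f 7 1 8
f 7 8 3
f 8 1 9
f 8 9 3
f 9 1 10
f 9 10 3
f 10 1 11
f 10 11 3
f 11 1 12
f 11 12 3
f 12 1 13
f 12 13 3
f 13 1 14
f 13 14 3
f 14 1 15
f 14 15 3
f 15 1 16
f 15 16 3
f 16 1 17
f 16 17 3
f 17 1 18
f 17 18 3
f 18 1 2
f 18 2 3
f 19 56 35
f 56 30 59
f 35 59 24
f 56 59 35
f 19 35 31
f 35 24 36
f 31 36 20
f 35 36 31
f 19 31 40
f 31 20 41
f 40 41 26
f 31 41 40
f 19 40 52
f 40 26 55
f 52 55 29
f 40 55 52
f 19 52 56
f 52 29 60
f 56 60 30
f 52 60 56
f 20 36 47
f 36 24 50
f 47 50 28
f 36 50 47
f 24 59 37
f 59 30 58
f 37 58 23
f 59 58 37
f 30 60 57
f 60 29 53
f 57 53 21
f 60 53 57
f 29 55 54
f 55 26 42
f 54 42 25
f 55 42 54
f 26 41 46
f 41 20 43
f 46 43 27
f 41 43 46
f 22 48 34
f 48 28 49
f 34 49 23
f 48 49 34
f 22 34 32
f 34 23 33
f 32 33 21
f 34 33 32
f 22 32 39
f 32 21 38
f 39 38 25
f 32 38 39
f 22 39 44
f 39 25 45
f 44 45 27
f 39 45 44
f 22 44 48
f 44 27 51
f 48 51 28
f 44 51 48
f 23 49 37
f 49 28 50
f 37 50 24
f 49 50 37
f 21 33 57
f 33 23 58
f 57 58 30
f 33 58 57
f 25 38 54
f 38 21 53
f 54 53 29
f 38 53 54
f 27 45 46
f 45 25 42
f 46 42 26
f 45 42 46
f 28 51 47
f 51 27 43
f 47 43 20
f 51 43 47
f 62 61 64
f 62 64 63
f 64 61 65
f 64 65 63
f 65 61 66
f 65 66 63
f 66 61 67
f 66 67 63
f 67 61 68
f 67 68 63
f 68 61 69
f 68 69 63
f 69 61 70
f 69 70 63
f 70 61 71
f 70 71 63
f 71 61 72
f 71 72 63
f 72 61 73
f 72 73 63
f 73 61 74
f 73 74 63
f 74 61 62
f 74 62 63
f 76 78 75
f 79 76 75
f 75 78 77
f 77 79 75
f 76 82 78
f 80 76 79
f 80 82 76
f 78 82 77
f 81 79 77
f 77 82 81
f 81 80 79
f 82 80 81
f 84 83 87
f 84 87 85
f 85 87 88
f 85 88 86
f 87 83 89
f 87 89 88
f 88 89 90
f 88 90 86
f 89 83 91
f 89 91 90
f 90 91 92
f 90 92 86
f 91 83 93
f 91 93 92
f 92 93 94
f 92 94 86
f 93 83 95
f 93 95 94
f 94 95 96
f 94 96 86
f 95 83 97
f 95 97 96
f 96 97 98
f 96 98 86
f 97 83 99
f 97 99 98
f 98 99 100
f 98 100 86
f 99 83 101
f 99 101 100
f 100 101 102
f 100 102 86
f 101 83 103
f 101 103 102
f 102 103 104
f 102 104 86
f 103 83 105
f 103 105 104
f 104 105 106
f 104 106 86
f 105 83 107
f 105 107 106
f 106 107 108
f 106 108 86
f 107 83 109
f 107 109 108
f 108 109 110
f 108 110 86
f 109 83 111
f 109 111 110
f 110 111 112
f 110 112 86
f 111 83 84
f 111 84 112
f 112 84 85
f 112 85 86



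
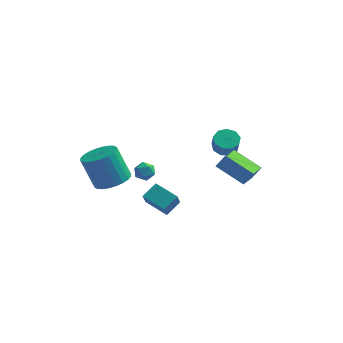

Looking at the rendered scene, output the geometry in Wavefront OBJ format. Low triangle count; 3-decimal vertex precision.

v -2.661 3.776 -0.868
v -2.09 3.538 -0.553
v -2.99 2.722 -1.067
v -2.419 2.484 -0.752
v -2.915 2.797 -0.382
v -2.712 3.449 -0.258
v -2.368 2.811 -1.362
v -2.165 3.463 -1.238
v -1.909 2.942 -0.858
v -2.247 2.933 -0.252
v -2.833 3.327 -1.368
v -3.171 3.318 -0.762
v -0.173 -2.306 -0.228
v -0.199 -2.946 0.691
v -1.472 -1.657 0.188
v -1.497 -2.297 1.107
v 0.397 -1.523 0.333
v 0.372 -2.163 1.252
v -0.901 -0.874 0.749
v -0.927 -1.514 1.668
v 3.695 -0.622 1.605
v 2.075 -0.097 2.492
v 3.878 1.185 0.869
v 2.258 1.71 1.756
v 4.182 -0.37 2.344
v 2.562 0.155 3.231
v 4.365 1.437 1.608
v 2.745 1.962 2.495
v -3.037 -2.62 2.395
v -2.063 -2.529 2.803
v -2.869 -2.289 4.673
v -3.843 -2.38 4.265
v -2.151 -2.135 2.715
v -2.956 -1.894 4.584
v -2.373 -1.815 2.577
v -3.179 -1.574 4.447
v -2.697 -1.617 2.413
v -3.502 -1.376 4.282
v -3.072 -1.572 2.245
v -3.878 -1.331 4.115
v -3.442 -1.686 2.1
v -4.248 -1.446 3.97
v -3.751 -1.943 2.001
v -4.556 -1.702 3.87
v -3.951 -2.303 1.961
v -4.756 -2.062 3.831
v -4.011 -2.711 1.987
v -4.817 -2.471 3.857
v -3.924 -3.106 2.076
v -4.729 -2.865 3.945
v -3.701 -3.426 2.213
v -4.507 -3.185 4.083
v -3.378 -3.624 2.378
v -4.183 -3.383 4.247
v -3.002 -3.669 2.545
v -3.808 -3.428 4.415
v -2.632 -3.554 2.69
v -3.438 -3.314 4.56
v -2.324 -3.298 2.79
v -3.129 -3.057 4.659
v -2.124 -2.938 2.829
v -2.929 -2.697 4.699
v 1.906 4.104 1.277
v 2.627 3.911 1.05
v 2.794 3.444 1.975
v 2.074 3.636 2.203
v 2.633 4.388 1.29
v 2.8 3.92 2.215
v 2.299 4.732 1.524
v 2.466 4.264 2.449
v 1.781 4.781 1.643
v 1.948 4.314 2.568
v 1.322 4.514 1.591
v 1.489 4.047 2.516
v 1.136 4.055 1.392
v 1.303 3.587 2.317
v 1.311 3.619 1.14
v 1.478 3.151 2.065
v 1.765 3.409 0.952
v 1.932 2.942 1.877
v 2.284 3.525 0.916
v 2.452 3.057 1.841
f 1 12 6
f 1 6 2
f 1 2 8
f 1 8 11
f 1 11 12
f 2 6 10
f 6 12 5
f 12 11 3
f 11 8 7
f 8 2 9
f 4 10 5
f 4 5 3
f 4 3 7
f 4 7 9
f 4 9 10
f 5 10 6
f 3 5 12
f 7 3 11
f 9 7 8
f 10 9 2
f 14 16 13
f 17 14 13
f 13 16 15
f 15 17 13
f 14 20 16
f 18 14 17
f 18 20 14
f 16 20 15
f 19 17 15
f 15 20 19
f 19 18 17
f 20 18 19
f 22 24 21
f 25 22 21
f 21 24 23
f 23 25 21
f 22 28 24
f 26 22 25
f 26 28 22
f 24 28 23
f 27 25 23
f 23 28 27
f 27 26 25
f 28 26 27
f 30 29 33
f 30 33 31
f 31 33 34
f 31 34 32
f 33 29 35
f 33 35 34
f 34 35 36
f 34 36 32
f 35 29 37
f 35 37 36
f 36 37 38
f 36 38 32
f 37 29 39
f 37 39 38
f 38 39 40
f 38 40 32
f 39 29 41
f 39 41 40
f 40 41 42
f 40 42 32
f 41 29 43
f 41 43 42
f 42 43 44
f 42 44 32
f 43 29 45
f 43 45 44
f 44 45 46
f 44 46 32
f 45 29 47
f 45 47 46
f 46 47 48
f 46 48 32
f 47 29 49
f 47 49 48
f 48 49 50
f 48 50 32
f 49 29 51
f 49 51 50
f 50 51 52
f 50 52 32
f 51 29 53
f 51 53 52
f 52 53 54
f 52 54 32
f 53 29 55
f 53 55 54
f 54 55 56
f 54 56 32
f 55 29 57
f 55 57 56
f 56 57 58
f 56 58 32
f 57 29 59
f 57 59 58
f 58 59 60
f 58 60 32
f 59 29 61
f 59 61 60
f 60 61 62
f 60 62 32
f 61 29 30
f 61 30 62
f 62 30 31
f 62 31 32
f 64 63 67
f 64 67 65
f 65 67 68
f 65 68 66
f 67 63 69
f 67 69 68
f 68 69 70
f 68 70 66
f 69 63 71
f 69 71 70
f 70 71 72
f 70 72 66
f 71 63 73
f 71 73 72
f 72 73 74
f 72 74 66
f 73 63 75
f 73 75 74
f 74 75 76
f 74 76 66
f 75 63 77
f 75 77 76
f 76 77 78
f 76 78 66
f 77 63 79
f 77 79 78
f 78 79 80
f 78 80 66
f 79 63 81
f 79 81 80
f 80 81 82
f 80 82 66
f 81 63 64
f 81 64 82
f 82 64 65
f 82 65 66



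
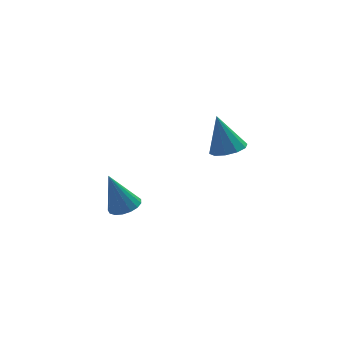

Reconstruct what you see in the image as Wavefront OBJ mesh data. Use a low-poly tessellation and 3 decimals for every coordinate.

v 0.456 1.206 1.508
v 0.952 1.467 1.503
v 0.244 1.634 2.652
v 0.715 1.686 1.377
v 0.379 1.721 1.301
v 0.073 1.56 1.304
v -0.087 1.264 1.385
v -0.039 0.946 1.513
v 0.198 0.727 1.639
v 0.534 0.692 1.714
v 0.84 0.853 1.711
v 1 1.149 1.63
v -1.996 3.294 -1.971
v -1.686 3.723 -1.956
v -2.404 3.546 -0.709
v -1.907 3.811 -2.046
v -2.148 3.78 -2.117
v -2.354 3.637 -2.156
v -2.478 3.416 -2.152
v -2.492 3.167 -2.106
v -2.392 2.947 -2.03
v -2.201 2.806 -1.94
v -1.963 2.777 -1.857
v -1.733 2.866 -1.8
v -1.562 3.054 -1.782
v -1.491 3.296 -1.808
v -1.536 3.538 -1.871
f 2 1 4
f 2 4 3
f 4 1 5
f 4 5 3
f 5 1 6
f 5 6 3
f 6 1 7
f 6 7 3
f 7 1 8
f 7 8 3
f 8 1 9
f 8 9 3
f 9 1 10
f 9 10 3
f 10 1 11
f 10 11 3
f 11 1 12
f 11 12 3
f 12 1 2
f 12 2 3
f 14 13 16
f 14 16 15
f 16 13 17
f 16 17 15
f 17 13 18
f 17 18 15
f 18 13 19
f 18 19 15
f 19 13 20
f 19 20 15
f 20 13 21
f 20 21 15
f 21 13 22
f 21 22 15
f 22 13 23
f 22 23 15
f 23 13 24
f 23 24 15
f 24 13 25
f 24 25 15
f 25 13 26
f 25 26 15
f 26 13 27
f 26 27 15
f 27 13 14
f 27 14 15



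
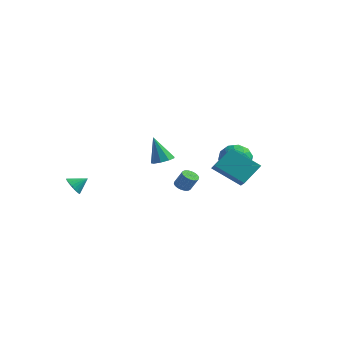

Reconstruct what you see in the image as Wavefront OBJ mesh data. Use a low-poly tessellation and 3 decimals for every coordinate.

v 3.457 -2.901 3.337
v 3.759 -2.52 3.127
v 4.285 -2.437 4.032
v 3.983 -2.819 4.243
v 3.579 -2.399 3.221
v 4.105 -2.316 4.126
v 3.375 -2.378 3.337
v 3.901 -2.295 4.242
v 3.188 -2.46 3.454
v 3.714 -2.377 4.359
v 3.053 -2.63 3.547
v 3.579 -2.547 4.452
v 2.999 -2.853 3.599
v 3.525 -2.771 4.504
v 3.035 -3.086 3.6
v 3.561 -3.004 4.505
v 3.155 -3.283 3.548
v 3.681 -3.2 4.453
v 3.335 -3.404 3.454
v 3.861 -3.321 4.359
v 3.539 -3.425 3.338
v 4.065 -3.342 4.243
v 3.726 -3.343 3.221
v 4.252 -3.26 4.126
v 3.861 -3.173 3.128
v 4.387 -3.09 4.033
v 3.915 -2.949 3.076
v 4.441 -2.867 3.981
v 3.879 -2.716 3.075
v 4.405 -2.634 3.98
v 2.506 0.963 3.404
v 3.446 0.044 4.082
v 2.828 2.118 4.522
v 3.769 1.199 5.201
v 4.111 1.701 2.179
v 5.052 0.782 2.858
v 4.434 2.856 3.298
v 5.374 1.937 3.976
v 1.893 4.824 3.834
v 2.829 4.261 3.897
v 1.231 3.599 2.743
v 2.167 3.036 2.806
v 1.509 3.104 3.677
v 1.919 3.861 4.352
v 2.141 3.999 2.288
v 2.551 4.756 2.963
v 2.982 3.752 2.942
v 2.592 3.198 3.8
v 1.468 4.662 2.84
v 1.078 4.108 3.698
v 2.419 4.65 3.961
v 1.641 3.21 2.679
v 1.254 3.249 3.191
v 1.804 2.919 3.228
v 1.884 4.415 4.229
v 2.434 4.084 4.266
v 1.658 3.404 4.136
v 1.626 3.776 2.374
v 2.176 3.445 2.411
v 2.256 4.941 3.412
v 2.806 4.611 3.449
v 2.402 4.456 2.504
v 3.059 4.02 3.437
v 2.67 3.3 2.796
v 2.655 3.866 2.491
v 2.896 4.311 2.888
v 2.83 3.695 3.942
v 2.441 2.975 3.3
v 2.054 3.014 3.812
v 2.295 3.459 4.209
v 2.92 3.395 3.38
v 1.619 4.885 3.34
v 1.23 4.165 2.698
v 1.765 4.401 2.431
v 2.006 4.846 2.828
v 1.39 4.56 3.844
v 1.001 3.84 3.203
v 1.164 3.549 3.752
v 1.405 3.994 4.149
v 1.14 4.465 3.26
v -2.237 2.323 2.619
v -1.557 2.069 2.842
v -2.883 2.177 4.421
v -1.574 2.588 2.878
v -1.901 2.982 2.793
v -2.386 3.068 2.626
v -2.801 2.806 2.456
v -2.953 2.318 2.362
v -2.769 1.832 2.388
v -2.337 1.576 2.522
v -1.858 1.67 2.702
v -3.559 -4.296 2.053
v -2.985 -4.653 1.869
v -2.981 -3.664 2.627
v -3 -4.45 1.661
v -3.111 -4.221 1.52
v -3.3 -4.005 1.472
v -3.533 -3.839 1.524
v -3.771 -3.752 1.668
v -3.972 -3.759 1.878
v -4.102 -3.859 2.119
v -4.137 -4.034 2.348
v -4.073 -4.255 2.527
v -3.92 -4.483 2.623
v -3.704 -4.678 2.621
v -3.463 -4.808 2.521
v -3.239 -4.848 2.34
v -3.07 -4.794 2.11
f 2 1 5
f 2 5 3
f 3 5 6
f 3 6 4
f 5 1 7
f 5 7 6
f 6 7 8
f 6 8 4
f 7 1 9
f 7 9 8
f 8 9 10
f 8 10 4
f 9 1 11
f 9 11 10
f 10 11 12
f 10 12 4
f 11 1 13
f 11 13 12
f 12 13 14
f 12 14 4
f 13 1 15
f 13 15 14
f 14 15 16
f 14 16 4
f 15 1 17
f 15 17 16
f 16 17 18
f 16 18 4
f 17 1 19
f 17 19 18
f 18 19 20
f 18 20 4
f 19 1 21
f 19 21 20
f 20 21 22
f 20 22 4
f 21 1 23
f 21 23 22
f 22 23 24
f 22 24 4
f 23 1 25
f 23 25 24
f 24 25 26
f 24 26 4
f 25 1 27
f 25 27 26
f 26 27 28
f 26 28 4
f 27 1 29
f 27 29 28
f 28 29 30
f 28 30 4
f 29 1 2
f 29 2 30
f 30 2 3
f 30 3 4
f 32 34 31
f 35 32 31
f 31 34 33
f 33 35 31
f 32 38 34
f 36 32 35
f 36 38 32
f 34 38 33
f 37 35 33
f 33 38 37
f 37 36 35
f 38 36 37
f 39 76 55
f 76 50 79
f 55 79 44
f 76 79 55
f 39 55 51
f 55 44 56
f 51 56 40
f 55 56 51
f 39 51 60
f 51 40 61
f 60 61 46
f 51 61 60
f 39 60 72
f 60 46 75
f 72 75 49
f 60 75 72
f 39 72 76
f 72 49 80
f 76 80 50
f 72 80 76
f 40 56 67
f 56 44 70
f 67 70 48
f 56 70 67
f 44 79 57
f 79 50 78
f 57 78 43
f 79 78 57
f 50 80 77
f 80 49 73
f 77 73 41
f 80 73 77
f 49 75 74
f 75 46 62
f 74 62 45
f 75 62 74
f 46 61 66
f 61 40 63
f 66 63 47
f 61 63 66
f 42 68 54
f 68 48 69
f 54 69 43
f 68 69 54
f 42 54 52
f 54 43 53
f 52 53 41
f 54 53 52
f 42 52 59
f 52 41 58
f 59 58 45
f 52 58 59
f 42 59 64
f 59 45 65
f 64 65 47
f 59 65 64
f 42 64 68
f 64 47 71
f 68 71 48
f 64 71 68
f 43 69 57
f 69 48 70
f 57 70 44
f 69 70 57
f 41 53 77
f 53 43 78
f 77 78 50
f 53 78 77
f 45 58 74
f 58 41 73
f 74 73 49
f 58 73 74
f 47 65 66
f 65 45 62
f 66 62 46
f 65 62 66
f 48 71 67
f 71 47 63
f 67 63 40
f 71 63 67
f 82 81 84
f 82 84 83
f 84 81 85
f 84 85 83
f 85 81 86
f 85 86 83
f 86 81 87
f 86 87 83
f 87 81 88
f 87 88 83
f 88 81 89
f 88 89 83
f 89 81 90
f 89 90 83
f 90 81 91
f 90 91 83
f 91 81 82
f 91 82 83
f 93 92 95
f 93 95 94
f 95 92 96
f 95 96 94
f 96 92 97
f 96 97 94
f 97 92 98
f 97 98 94
f 98 92 99
f 98 99 94
f 99 92 100
f 99 100 94
f 100 92 101
f 100 101 94
f 101 92 102
f 101 102 94
f 102 92 103
f 102 103 94
f 103 92 104
f 103 104 94
f 104 92 105
f 104 105 94
f 105 92 106
f 105 106 94
f 106 92 107
f 106 107 94
f 107 92 108
f 107 108 94
f 108 92 93
f 108 93 94



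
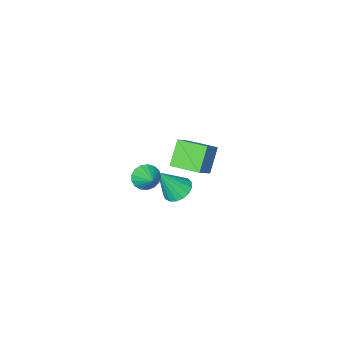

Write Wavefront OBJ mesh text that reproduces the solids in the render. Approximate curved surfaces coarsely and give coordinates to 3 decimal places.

v 1.428 1.375 -0.227
v 1.982 0.871 -0.669
v 2.372 0.925 1.467
v 2.165 1.246 -0.671
v 2.178 1.65 -0.571
v 2.02 1.991 -0.393
v 1.726 2.191 -0.176
v 1.364 2.204 0.03
v 1.017 2.028 0.176
v 0.764 1.702 0.23
v 0.663 1.301 0.18
v 0.737 0.917 0.036
v 0.97 0.638 -0.167
v 1.308 0.528 -0.385
v 1.673 0.613 -0.566
v -4.283 -4.488 -3.552
v -3.046 -3.957 -2.358
v -5.057 -2.865 -3.473
v -3.82 -2.333 -2.279
v -3.24 -3.927 -4.881
v -2.003 -3.395 -3.687
v -4.014 -2.303 -4.802
v -2.777 -1.772 -3.608
v 3.165 0.934 1.556
v 3.519 0.474 2.093
v 3.535 1.926 2.164
v 3.787 0.533 1.833
v 3.913 0.684 1.51
v 3.868 0.892 1.198
v 3.661 1.11 0.967
v 3.342 1.288 0.872
v 2.981 1.384 0.934
v 2.663 1.378 1.138
v 2.46 1.27 1.438
v 2.418 1.085 1.765
v 2.548 0.865 2.044
v 2.819 0.662 2.212
v 3.169 0.521 2.229
f 2 1 4
f 2 4 3
f 4 1 5
f 4 5 3
f 5 1 6
f 5 6 3
f 6 1 7
f 6 7 3
f 7 1 8
f 7 8 3
f 8 1 9
f 8 9 3
f 9 1 10
f 9 10 3
f 10 1 11
f 10 11 3
f 11 1 12
f 11 12 3
f 12 1 13
f 12 13 3
f 13 1 14
f 13 14 3
f 14 1 15
f 14 15 3
f 15 1 2
f 15 2 3
f 17 19 16
f 20 17 16
f 16 19 18
f 18 20 16
f 17 23 19
f 21 17 20
f 21 23 17
f 19 23 18
f 22 20 18
f 18 23 22
f 22 21 20
f 23 21 22
f 25 24 27
f 25 27 26
f 27 24 28
f 27 28 26
f 28 24 29
f 28 29 26
f 29 24 30
f 29 30 26
f 30 24 31
f 30 31 26
f 31 24 32
f 31 32 26
f 32 24 33
f 32 33 26
f 33 24 34
f 33 34 26
f 34 24 35
f 34 35 26
f 35 24 36
f 35 36 26
f 36 24 37
f 36 37 26
f 37 24 38
f 37 38 26
f 38 24 25
f 38 25 26



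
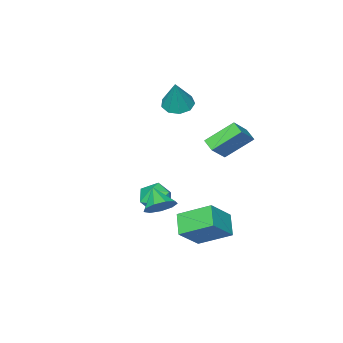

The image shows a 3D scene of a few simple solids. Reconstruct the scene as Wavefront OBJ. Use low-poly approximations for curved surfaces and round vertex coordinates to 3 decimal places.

v -0.304 3.176 -4.351
v -1.051 2.244 -3.582
v -1.242 4.753 -3.351
v -1.989 3.821 -2.582
v 1.069 3.159 -3.038
v 0.322 2.227 -2.269
v 0.131 4.736 -2.038
v -0.616 3.804 -1.269
v 0.975 1.105 -2.327
v 1.466 0.684 -1.566
v -0.406 0.996 -1.494
v 0.085 0.575 -0.733
v 0.238 1.537 -0.954
v 1.091 1.604 -1.469
v -0.031 0.076 -1.591
v 0.822 0.143 -2.106
v 0.845 0.047 -1.112
v 1.011 0.95 -0.718
v 0.049 0.73 -2.342
v 0.215 1.633 -1.948
v -4.26 -2.595 2.361
v -3.465 -3.049 2.198
v -3.58 -2.085 4.259
v -3.41 -2.442 2.015
v -3.753 -1.906 1.995
v -4.333 -1.693 2.145
v -4.879 -1.901 2.396
v -5.135 -2.434 2.631
v -4.982 -3.042 2.739
v -4.491 -3.441 2.67
v -3.892 -3.443 2.456
v 2.075 2.908 -0.655
v 2.749 2.385 -0.973
v 1.705 1.912 0.195
v 2.951 2.722 -0.491
v 2.743 3.146 -0.084
v 2.223 3.458 0.055
v 1.634 3.513 -0.138
v 1.251 3.285 -0.572
v 1.254 2.88 -1.045
v 1.641 2.489 -1.336
v 2.231 2.293 -1.307
v -3.098 3.79 3.331
v -1.954 4.006 4.399
v -2.927 4.511 3.003
v -1.783 4.726 4.071
v -1.837 2.954 2.149
v -0.693 3.169 3.217
v -1.666 3.674 1.821
v -0.522 3.89 2.889
f 2 4 1
f 5 2 1
f 1 4 3
f 3 5 1
f 2 8 4
f 6 2 5
f 6 8 2
f 4 8 3
f 7 5 3
f 3 8 7
f 7 6 5
f 8 6 7
f 9 20 14
f 9 14 10
f 9 10 16
f 9 16 19
f 9 19 20
f 10 14 18
f 14 20 13
f 20 19 11
f 19 16 15
f 16 10 17
f 12 18 13
f 12 13 11
f 12 11 15
f 12 15 17
f 12 17 18
f 13 18 14
f 11 13 20
f 15 11 19
f 17 15 16
f 18 17 10
f 22 21 24
f 22 24 23
f 24 21 25
f 24 25 23
f 25 21 26
f 25 26 23
f 26 21 27
f 26 27 23
f 27 21 28
f 27 28 23
f 28 21 29
f 28 29 23
f 29 21 30
f 29 30 23
f 30 21 31
f 30 31 23
f 31 21 22
f 31 22 23
f 33 32 35
f 33 35 34
f 35 32 36
f 35 36 34
f 36 32 37
f 36 37 34
f 37 32 38
f 37 38 34
f 38 32 39
f 38 39 34
f 39 32 40
f 39 40 34
f 40 32 41
f 40 41 34
f 41 32 42
f 41 42 34
f 42 32 33
f 42 33 34
f 44 46 43
f 47 44 43
f 43 46 45
f 45 47 43
f 44 50 46
f 48 44 47
f 48 50 44
f 46 50 45
f 49 47 45
f 45 50 49
f 49 48 47
f 50 48 49



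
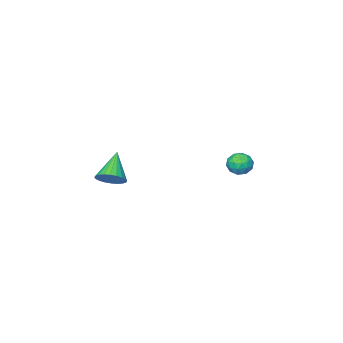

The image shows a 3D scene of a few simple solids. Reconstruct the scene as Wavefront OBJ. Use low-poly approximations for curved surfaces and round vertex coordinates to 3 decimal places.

v -4.374 1.226 -3.148
v -4.159 1.495 -2.62
v -3.501 0.705 -3.24
v -3.286 0.974 -2.712
v -3.759 0.558 -2.683
v -4.298 0.88 -2.626
v -3.362 1.32 -3.234
v -3.901 1.642 -3.177
v -3.533 1.553 -2.673
v -3.778 1.082 -2.333
v -3.882 1.118 -3.527
v -4.127 0.647 -3.187
v -4.343 1.406 -2.876
v -3.317 0.794 -2.984
v -3.595 0.549 -2.967
v -3.468 0.707 -2.656
v -4.425 1.045 -2.88
v -4.298 1.203 -2.57
v -4.064 0.652 -2.606
v -3.362 0.997 -3.29
v -3.235 1.155 -2.98
v -4.192 1.493 -3.204
v -4.065 1.651 -2.893
v -3.596 1.548 -3.254
v -3.848 1.599 -2.597
v -3.335 1.292 -2.651
v -3.38 1.496 -2.957
v -3.697 1.685 -2.924
v -3.993 1.322 -2.397
v -3.48 1.016 -2.45
v -3.758 0.771 -2.433
v -4.075 0.96 -2.4
v -3.625 1.356 -2.428
v -4.18 1.184 -3.41
v -3.667 0.878 -3.463
v -3.585 1.24 -3.46
v -3.902 1.429 -3.427
v -4.325 0.908 -3.209
v -3.812 0.601 -3.263
v -3.963 0.515 -2.936
v -4.28 0.704 -2.903
v -4.035 0.844 -3.432
v 2.033 -0.236 -2.546
v 2.581 -0.31 -2.15
v 1.167 -0.924 -1.474
v 2.492 -0.074 -2.07
v 2.332 0.138 -2.063
v 2.128 0.293 -2.129
v 1.908 0.368 -2.259
v 1.708 0.35 -2.432
v 1.557 0.244 -2.623
v 1.479 0.064 -2.801
v 1.485 -0.162 -2.941
v 1.575 -0.398 -3.021
v 1.734 -0.61 -3.028
v 1.939 -0.765 -2.962
v 2.158 -0.84 -2.832
v 2.359 -0.822 -2.659
v 2.509 -0.716 -2.468
v 2.587 -0.536 -2.29
f 1 38 17
f 38 12 41
f 17 41 6
f 38 41 17
f 1 17 13
f 17 6 18
f 13 18 2
f 17 18 13
f 1 13 22
f 13 2 23
f 22 23 8
f 13 23 22
f 1 22 34
f 22 8 37
f 34 37 11
f 22 37 34
f 1 34 38
f 34 11 42
f 38 42 12
f 34 42 38
f 2 18 29
f 18 6 32
f 29 32 10
f 18 32 29
f 6 41 19
f 41 12 40
f 19 40 5
f 41 40 19
f 12 42 39
f 42 11 35
f 39 35 3
f 42 35 39
f 11 37 36
f 37 8 24
f 36 24 7
f 37 24 36
f 8 23 28
f 23 2 25
f 28 25 9
f 23 25 28
f 4 30 16
f 30 10 31
f 16 31 5
f 30 31 16
f 4 16 14
f 16 5 15
f 14 15 3
f 16 15 14
f 4 14 21
f 14 3 20
f 21 20 7
f 14 20 21
f 4 21 26
f 21 7 27
f 26 27 9
f 21 27 26
f 4 26 30
f 26 9 33
f 30 33 10
f 26 33 30
f 5 31 19
f 31 10 32
f 19 32 6
f 31 32 19
f 3 15 39
f 15 5 40
f 39 40 12
f 15 40 39
f 7 20 36
f 20 3 35
f 36 35 11
f 20 35 36
f 9 27 28
f 27 7 24
f 28 24 8
f 27 24 28
f 10 33 29
f 33 9 25
f 29 25 2
f 33 25 29
f 44 43 46
f 44 46 45
f 46 43 47
f 46 47 45
f 47 43 48
f 47 48 45
f 48 43 49
f 48 49 45
f 49 43 50
f 49 50 45
f 50 43 51
f 50 51 45
f 51 43 52
f 51 52 45
f 52 43 53
f 52 53 45
f 53 43 54
f 53 54 45
f 54 43 55
f 54 55 45
f 55 43 56
f 55 56 45
f 56 43 57
f 56 57 45
f 57 43 58
f 57 58 45
f 58 43 59
f 58 59 45
f 59 43 60
f 59 60 45
f 60 43 44
f 60 44 45



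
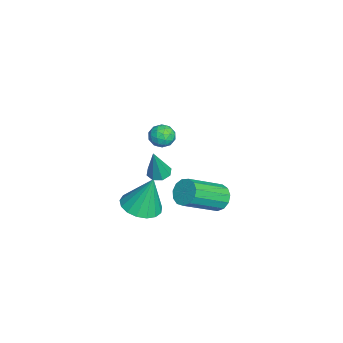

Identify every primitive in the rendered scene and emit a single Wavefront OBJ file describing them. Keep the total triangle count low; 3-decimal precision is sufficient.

v -2.299 -0.654 -2.326
v -1.791 -0.934 -2.513
v -1.801 -0.906 -0.594
v -1.733 -0.474 -2.463
v -2.007 -0.119 -2.332
v -2.452 -0.077 -2.198
v -2.808 -0.374 -2.139
v -2.866 -0.834 -2.189
v -2.592 -1.189 -2.32
v -2.147 -1.231 -2.454
v 0.951 -0.004 3.153
v 1.422 0.02 2.703
v 1.418 -0.84 3.597
v 1.889 -0.816 3.147
v 1.844 -0.347 3.598
v 1.556 0.169 3.324
v 1.284 -0.989 2.976
v 0.996 -0.473 2.702
v 1.628 -0.589 2.594
v 1.974 -0.192 2.978
v 0.866 -0.628 3.322
v 1.212 -0.231 3.706
v 1.146 0.081 2.889
v 1.694 -0.901 3.411
v 1.668 -0.626 3.676
v 1.945 -0.612 3.411
v 1.225 0.169 3.254
v 1.501 0.183 2.989
v 1.75 -0.032 3.515
v 1.339 -1.003 3.311
v 1.615 -0.989 3.046
v 0.895 -0.208 2.889
v 1.172 -0.194 2.624
v 1.09 -0.788 2.785
v 1.544 -0.263 2.561
v 1.818 -0.754 2.821
v 1.462 -0.856 2.721
v 1.293 -0.552 2.56
v 1.747 -0.029 2.786
v 2.021 -0.52 3.047
v 1.995 -0.245 3.312
v 1.826 0.059 3.151
v 1.868 -0.387 2.722
v 0.819 -0.3 3.253
v 1.093 -0.791 3.514
v 1.014 -0.879 3.149
v 0.845 -0.575 2.988
v 1.022 -0.066 3.479
v 1.296 -0.557 3.739
v 1.547 -0.268 3.74
v 1.378 0.036 3.579
v 0.972 -0.433 3.578
v 2.715 2.094 0.002
v 3.241 2.057 -0.488
v 4.231 0.568 0.688
v 3.705 0.606 1.178
v 3.353 2.342 -0.222
v 4.343 0.853 0.954
v 3.262 2.548 0.115
v 4.253 1.06 1.291
v 2.998 2.61 0.417
v 3.988 1.122 1.593
v 2.644 2.509 0.586
v 3.634 1.02 1.763
v 2.312 2.275 0.57
v 3.302 0.787 1.747
v 2.108 1.985 0.374
v 3.099 0.496 1.55
v 2.097 1.729 0.06
v 3.088 0.24 1.236
v 2.282 1.589 -0.273
v 3.273 0.1 0.903
v 2.604 1.609 -0.519
v 3.595 0.121 0.657
v 2.962 1.784 -0.599
v 3.952 0.295 0.577
v 3.697 -1.278 0.242
v 4.653 -1.44 0.267
v 3.743 -0.722 2.058
v 4.619 -0.997 0.132
v 4.374 -0.619 0.023
v 3.973 -0.391 -0.037
v 3.51 -0.367 -0.032
v 3.089 -0.551 0.035
v 2.807 -0.902 0.15
v 2.73 -1.339 0.285
v 2.874 -1.762 0.411
v 3.206 -2.074 0.498
v 3.651 -2.204 0.527
v 4.106 -2.122 0.49
v 4.468 -1.846 0.396
f 2 1 4
f 2 4 3
f 4 1 5
f 4 5 3
f 5 1 6
f 5 6 3
f 6 1 7
f 6 7 3
f 7 1 8
f 7 8 3
f 8 1 9
f 8 9 3
f 9 1 10
f 9 10 3
f 10 1 2
f 10 2 3
f 11 48 27
f 48 22 51
f 27 51 16
f 48 51 27
f 11 27 23
f 27 16 28
f 23 28 12
f 27 28 23
f 11 23 32
f 23 12 33
f 32 33 18
f 23 33 32
f 11 32 44
f 32 18 47
f 44 47 21
f 32 47 44
f 11 44 48
f 44 21 52
f 48 52 22
f 44 52 48
f 12 28 39
f 28 16 42
f 39 42 20
f 28 42 39
f 16 51 29
f 51 22 50
f 29 50 15
f 51 50 29
f 22 52 49
f 52 21 45
f 49 45 13
f 52 45 49
f 21 47 46
f 47 18 34
f 46 34 17
f 47 34 46
f 18 33 38
f 33 12 35
f 38 35 19
f 33 35 38
f 14 40 26
f 40 20 41
f 26 41 15
f 40 41 26
f 14 26 24
f 26 15 25
f 24 25 13
f 26 25 24
f 14 24 31
f 24 13 30
f 31 30 17
f 24 30 31
f 14 31 36
f 31 17 37
f 36 37 19
f 31 37 36
f 14 36 40
f 36 19 43
f 40 43 20
f 36 43 40
f 15 41 29
f 41 20 42
f 29 42 16
f 41 42 29
f 13 25 49
f 25 15 50
f 49 50 22
f 25 50 49
f 17 30 46
f 30 13 45
f 46 45 21
f 30 45 46
f 19 37 38
f 37 17 34
f 38 34 18
f 37 34 38
f 20 43 39
f 43 19 35
f 39 35 12
f 43 35 39
f 54 53 57
f 54 57 55
f 55 57 58
f 55 58 56
f 57 53 59
f 57 59 58
f 58 59 60
f 58 60 56
f 59 53 61
f 59 61 60
f 60 61 62
f 60 62 56
f 61 53 63
f 61 63 62
f 62 63 64
f 62 64 56
f 63 53 65
f 63 65 64
f 64 65 66
f 64 66 56
f 65 53 67
f 65 67 66
f 66 67 68
f 66 68 56
f 67 53 69
f 67 69 68
f 68 69 70
f 68 70 56
f 69 53 71
f 69 71 70
f 70 71 72
f 70 72 56
f 71 53 73
f 71 73 72
f 72 73 74
f 72 74 56
f 73 53 75
f 73 75 74
f 74 75 76
f 74 76 56
f 75 53 54
f 75 54 76
f 76 54 55
f 76 55 56
f 78 77 80
f 78 80 79
f 80 77 81
f 80 81 79
f 81 77 82
f 81 82 79
f 82 77 83
f 82 83 79
f 83 77 84
f 83 84 79
f 84 77 85
f 84 85 79
f 85 77 86
f 85 86 79
f 86 77 87
f 86 87 79
f 87 77 88
f 87 88 79
f 88 77 89
f 88 89 79
f 89 77 90
f 89 90 79
f 90 77 91
f 90 91 79
f 91 77 78
f 91 78 79

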